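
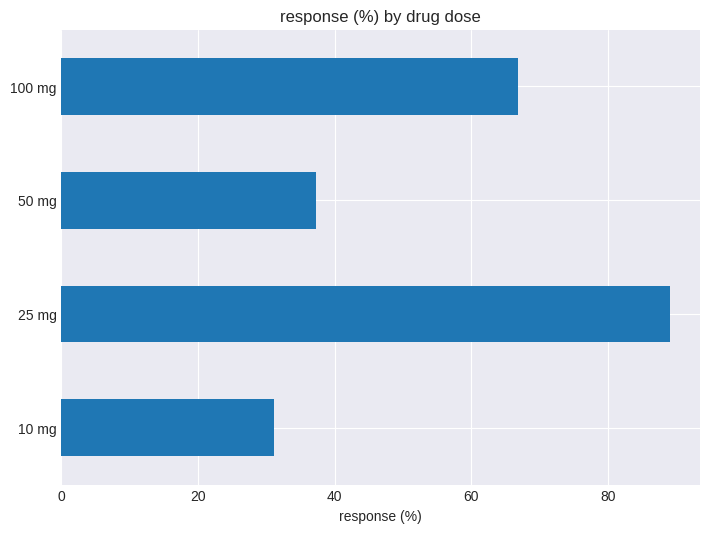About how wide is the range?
≈ 60

Max 25 mg ≈ 90, min 10 mg ≈ 30; range ≈ 60.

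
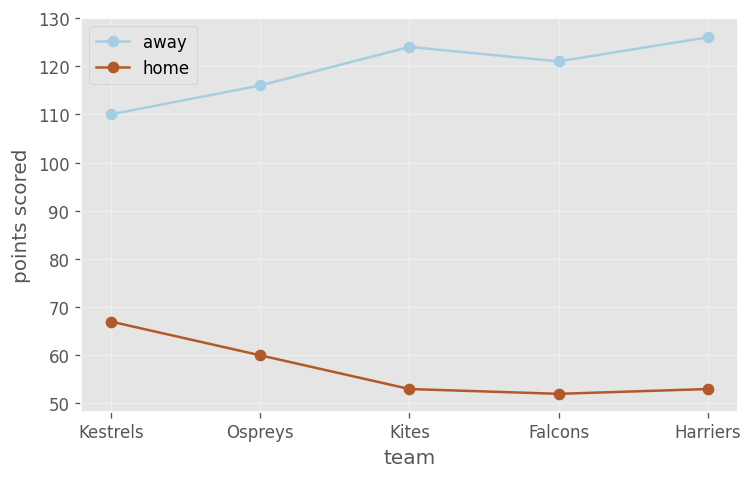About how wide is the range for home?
Max Kestrels ≈ 70, min Falcons ≈ 50; range ≈ 20.

≈ 20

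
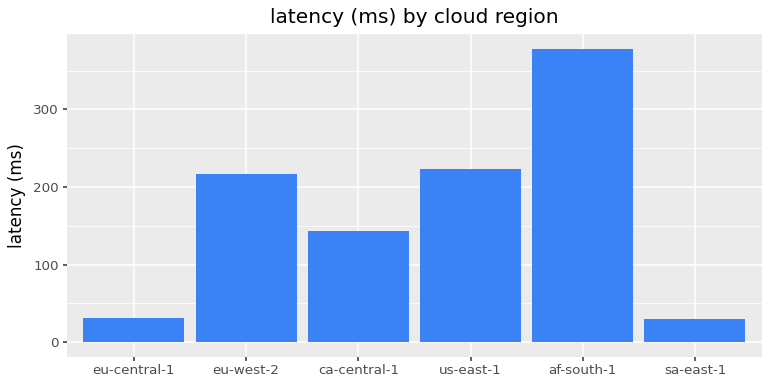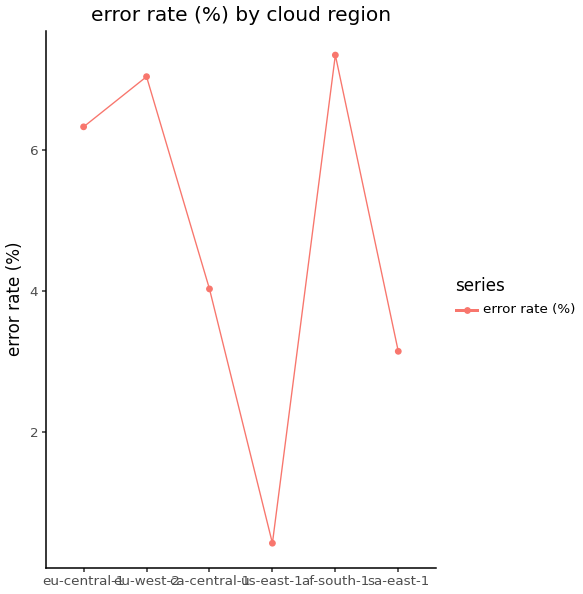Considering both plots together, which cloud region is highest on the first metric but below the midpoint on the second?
Chart 2 median error rate (%) ≈ 5; below-median cloud regions: ca-central-1, us-east-1, sa-east-1. Among those, us-east-1 has the highest latency (ms) (≈ 200).

us-east-1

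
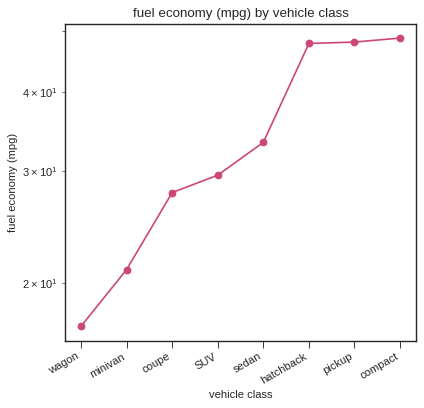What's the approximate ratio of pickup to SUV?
≈ 1.67×

pickup ≈ 50, SUV ≈ 30; 50/30 ≈ 1.67.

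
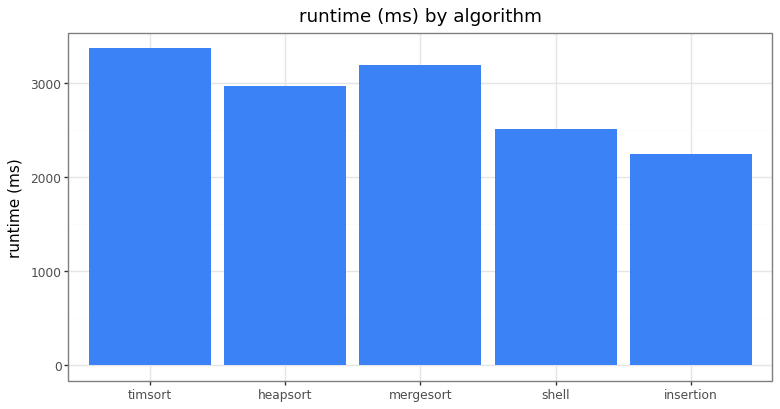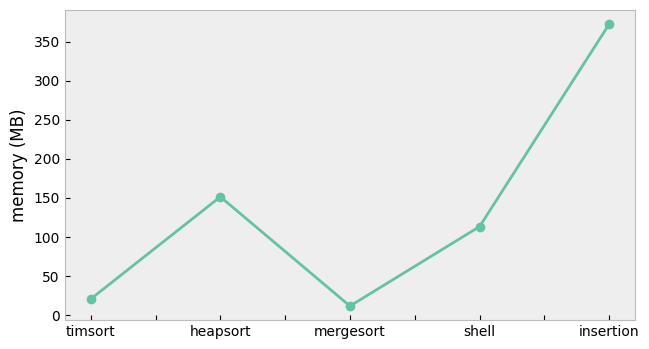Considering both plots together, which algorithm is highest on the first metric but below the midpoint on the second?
timsort

Chart 2 median memory (MB) ≈ 100; below-median algorithms: timsort, mergesort. Among those, timsort has the highest runtime (ms) (≈ 3500).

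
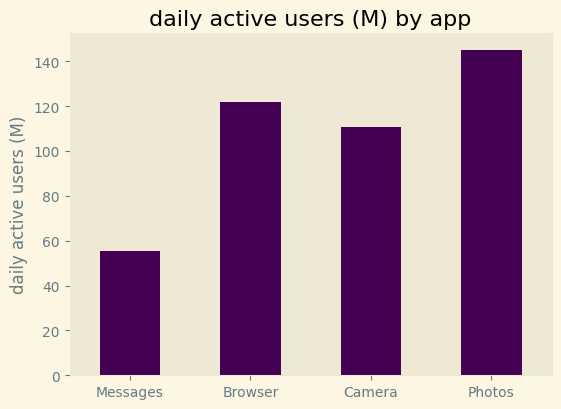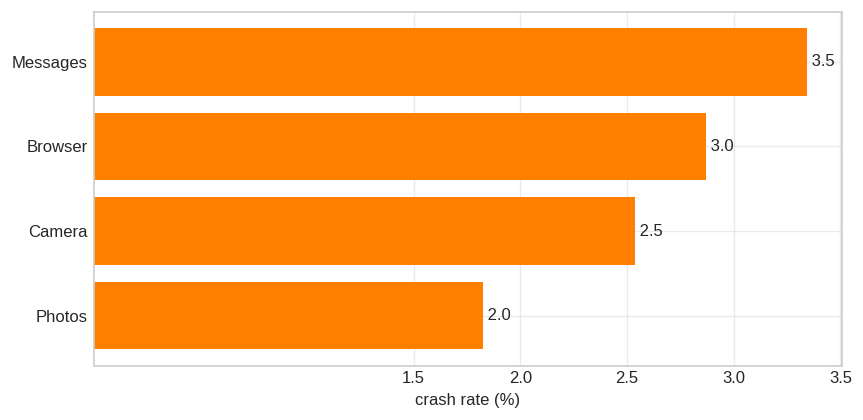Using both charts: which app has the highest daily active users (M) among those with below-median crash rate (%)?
Photos

Chart 2 median crash rate (%) ≈ 2.5; below-median apps: Camera, Photos. Among those, Photos has the highest daily active users (M) (≈ 140).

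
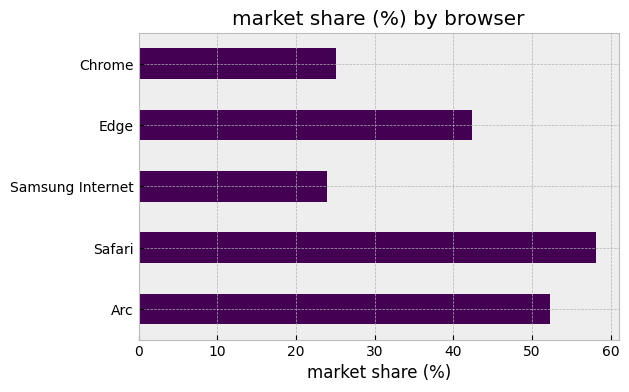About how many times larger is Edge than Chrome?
Edge ≈ 40, Chrome ≈ 25; 40/25 ≈ 1.6.

≈ 1.6×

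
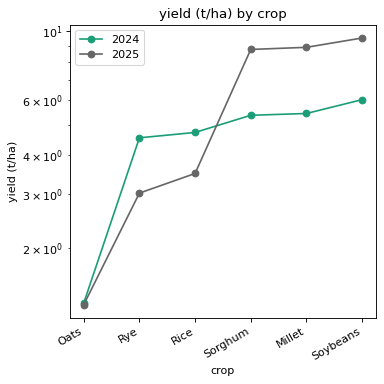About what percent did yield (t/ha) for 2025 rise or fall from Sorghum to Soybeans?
≈ +11.1%

Sorghum ≈ 9, Soybeans ≈ 10; (10 − 9) / 9 ≈ +11.1%.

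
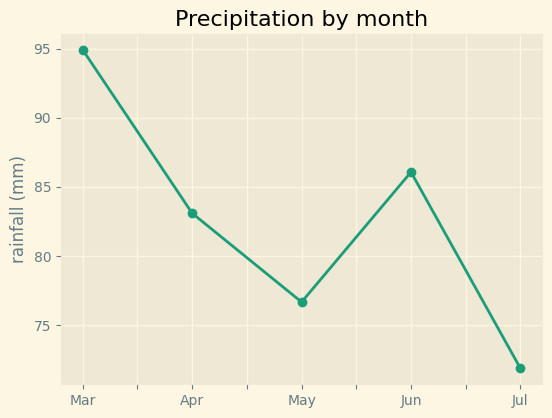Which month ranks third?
Apr

Top 4: Mar ≈ 94, Jun ≈ 86, Apr ≈ 84, May ≈ 76.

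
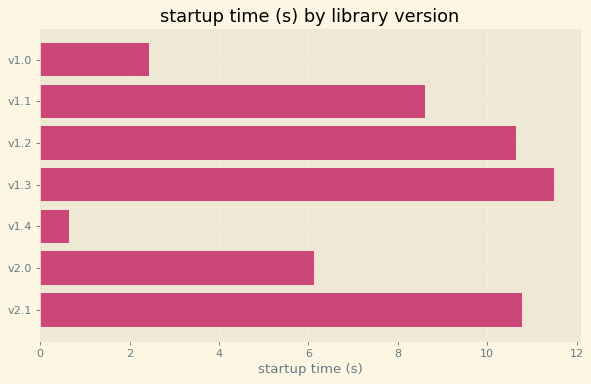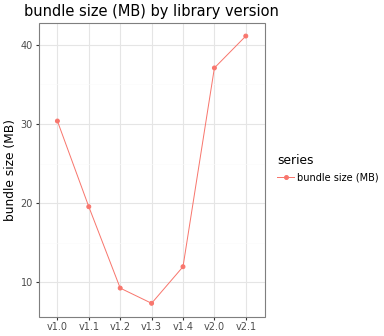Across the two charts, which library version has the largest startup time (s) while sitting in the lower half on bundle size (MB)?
Chart 2 median bundle size (MB) ≈ 20; below-median library versions: v1.2, v1.3, v1.4. Among those, v1.3 has the highest startup time (s) (≈ 12).

v1.3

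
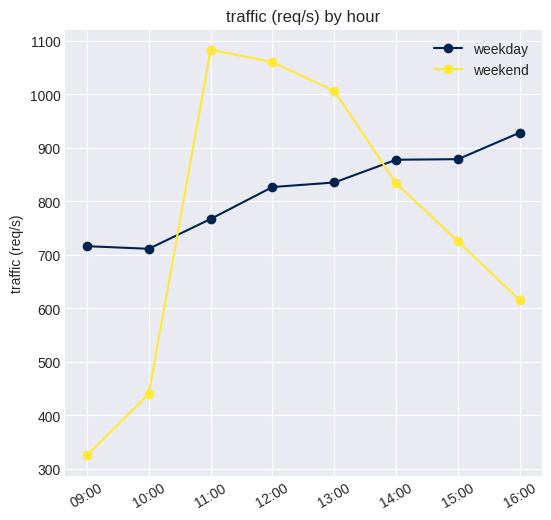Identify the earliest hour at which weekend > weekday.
10:00: weekend ≈ 400 vs weekday ≈ 700 (not yet); 11:00: weekend ≈ 1100 vs weekday ≈ 800 (first crossover).

11:00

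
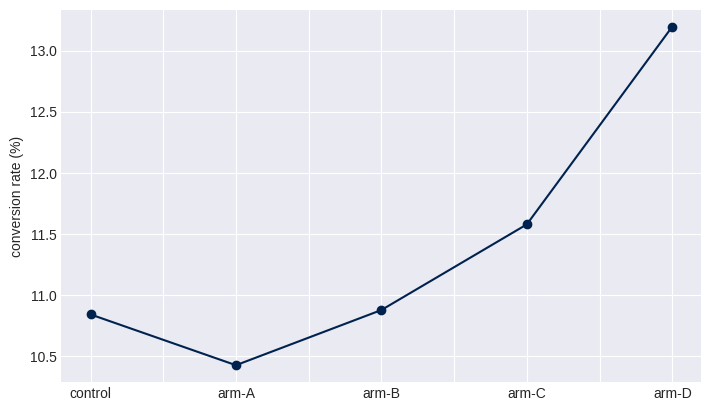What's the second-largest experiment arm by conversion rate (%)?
Top 3: arm-D ≈ 13.0, arm-C ≈ 11.5, arm-B ≈ 11.0.

arm-C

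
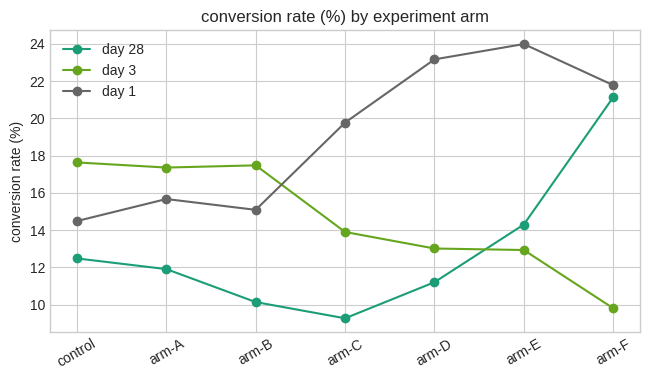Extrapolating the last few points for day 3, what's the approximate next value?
≈ 8

Last three: 14, 12, 10 → slope ≈ -2/step → next ≈ 8.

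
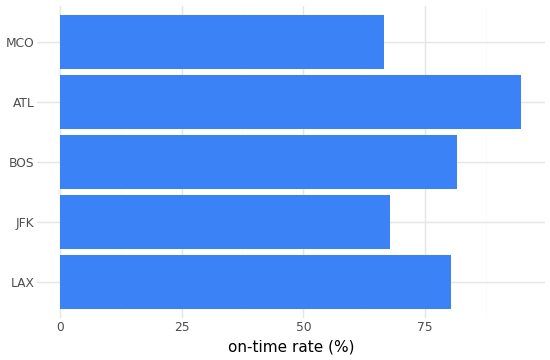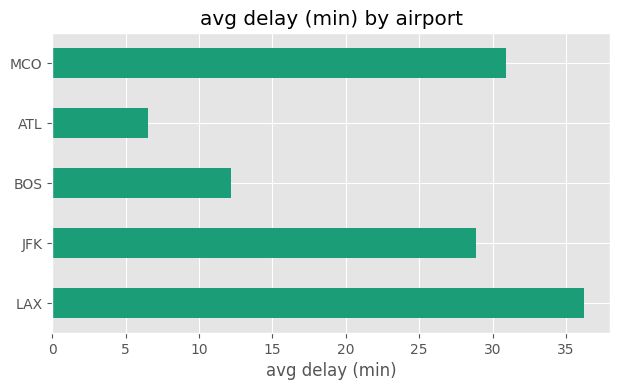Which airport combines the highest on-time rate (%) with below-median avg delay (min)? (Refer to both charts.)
Chart 2 median avg delay (min) ≈ 30; below-median airports: BOS, ATL. Among those, ATL has the highest on-time rate (%) (≈ 90).

ATL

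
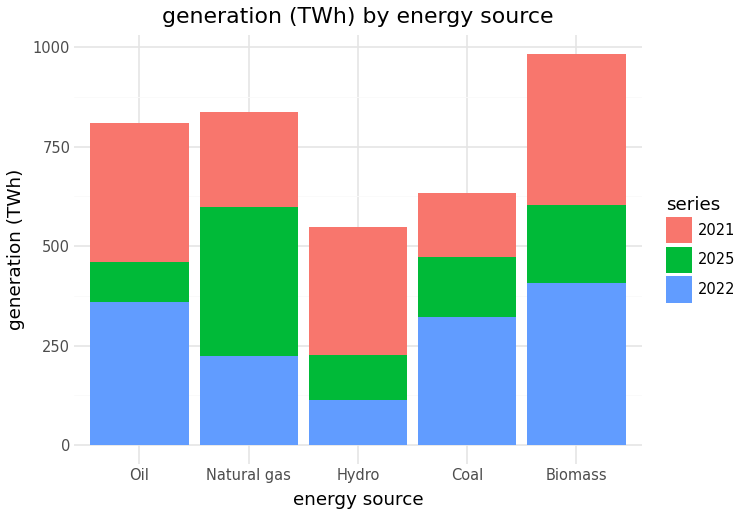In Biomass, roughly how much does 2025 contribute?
2025 top ≈ 600, bottom ≈ 400; segment ≈ 200.

≈ 200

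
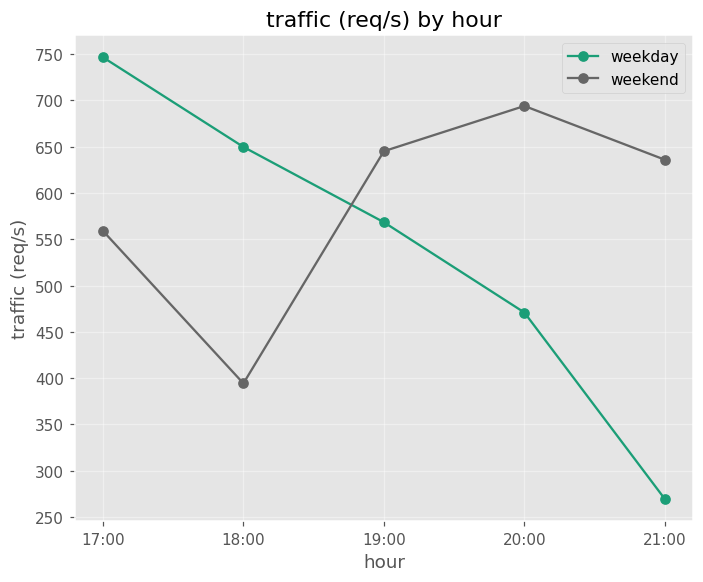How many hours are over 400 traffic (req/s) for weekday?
4

Above 400: 17:00, 18:00, 19:00, 20:00.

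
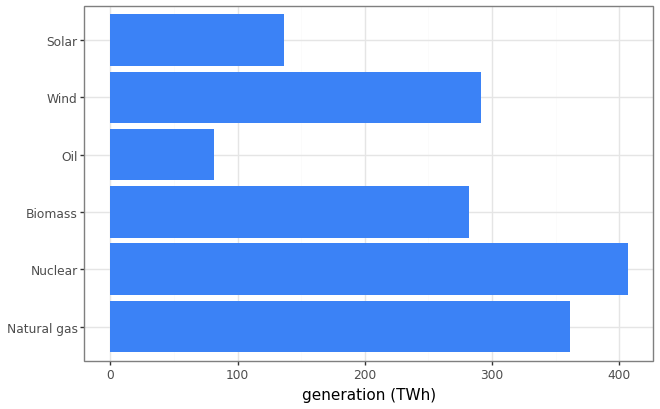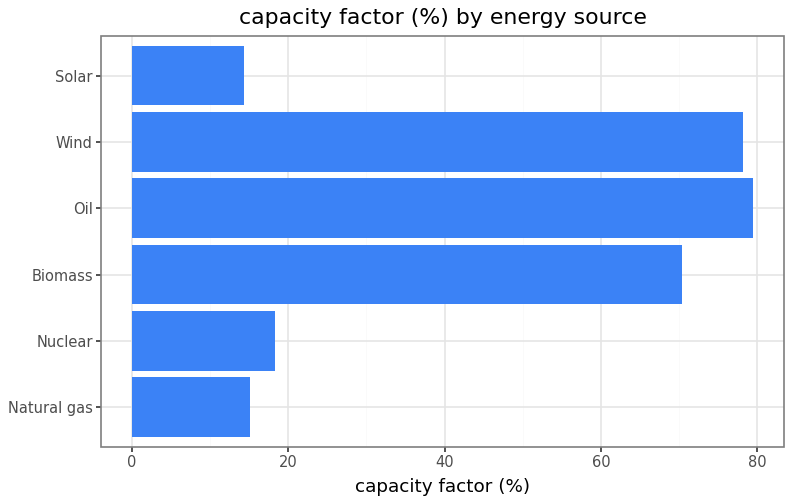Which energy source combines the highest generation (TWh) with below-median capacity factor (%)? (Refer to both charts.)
Nuclear

Chart 2 median capacity factor (%) ≈ 40; below-median energy sources: Natural gas, Nuclear, Solar. Among those, Nuclear has the highest generation (TWh) (≈ 400).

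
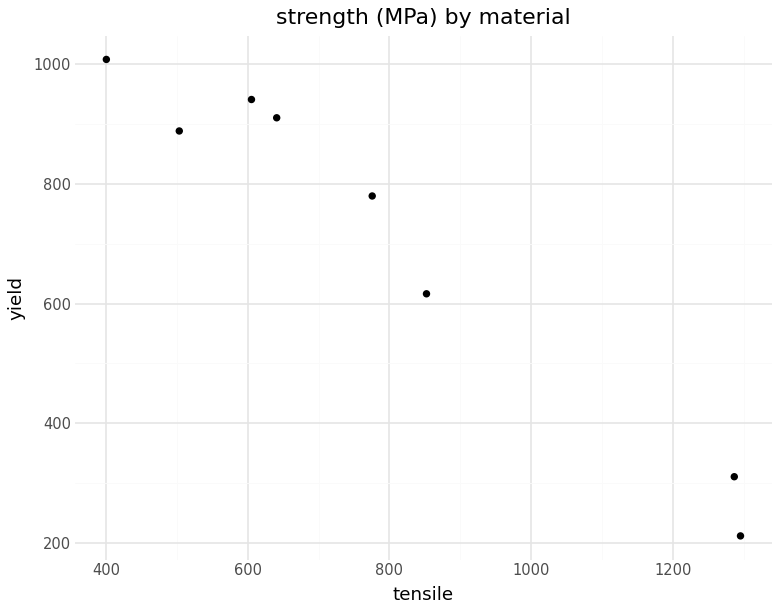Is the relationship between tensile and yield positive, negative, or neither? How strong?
Points are negatively correlated; strong (|r| ≈ 1.0).

negative, strong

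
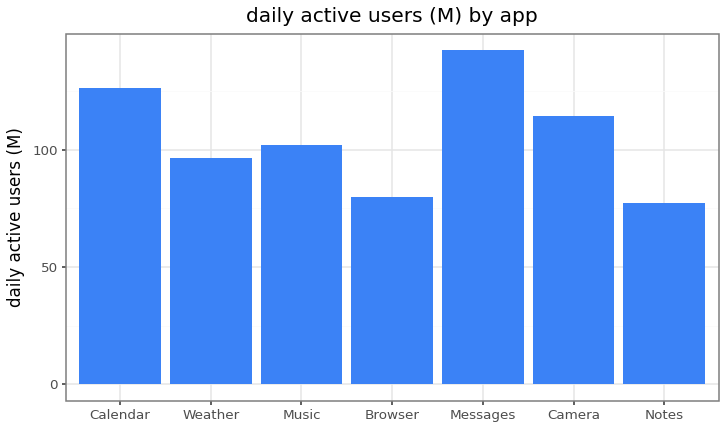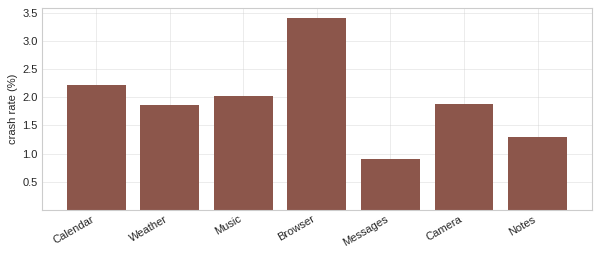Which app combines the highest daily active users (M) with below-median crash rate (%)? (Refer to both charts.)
Messages

Chart 2 median crash rate (%) ≈ 2; below-median apps: Weather, Messages, Notes. Among those, Messages has the highest daily active users (M) (≈ 140).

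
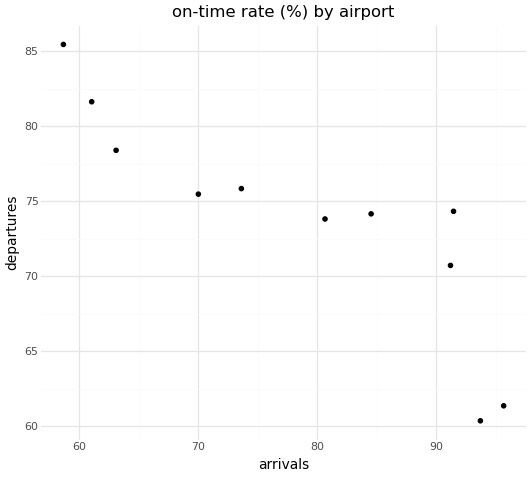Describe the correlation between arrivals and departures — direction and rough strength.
negative, strong

Points are negatively correlated; strong (|r| ≈ 0.9).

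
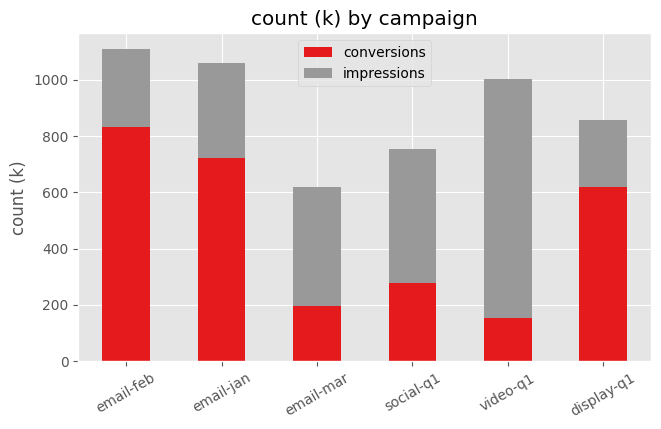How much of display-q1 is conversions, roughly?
≈ 600

conversions top ≈ 600, bottom ≈ 0; segment ≈ 600.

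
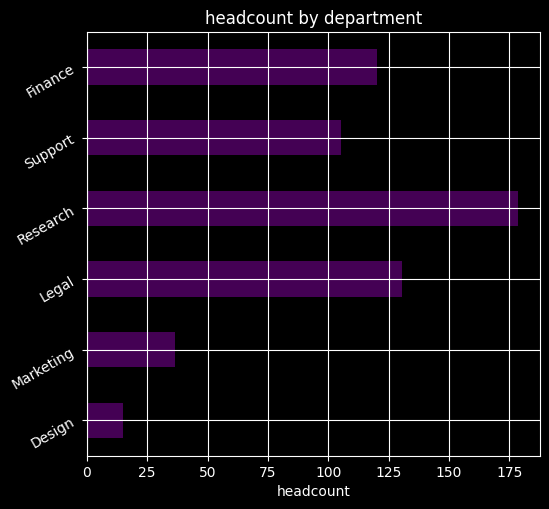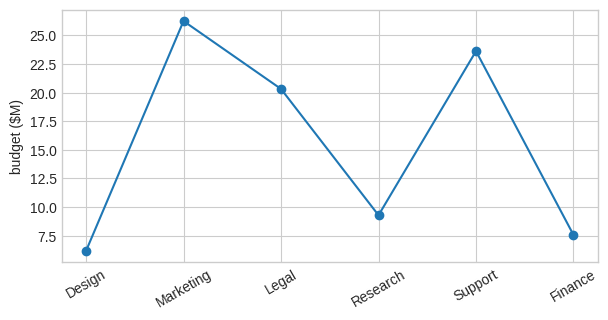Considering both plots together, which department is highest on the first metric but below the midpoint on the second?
Research

Chart 2 median budget ($M) ≈ 15; below-median departments: Design, Research, Finance. Among those, Research has the highest headcount (≈ 180).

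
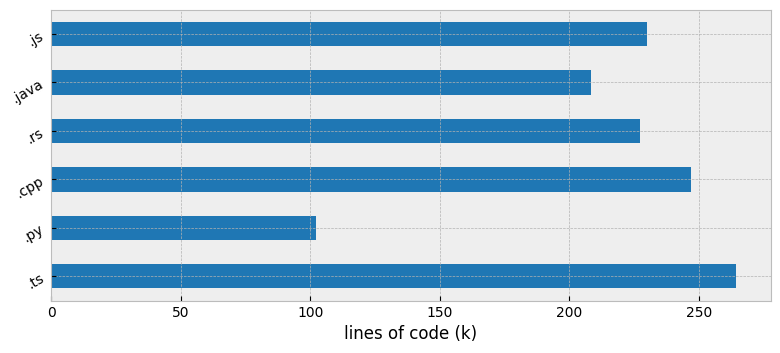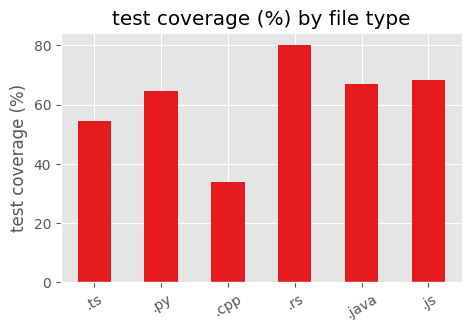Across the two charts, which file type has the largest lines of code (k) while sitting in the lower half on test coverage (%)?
.ts

Chart 2 median test coverage (%) ≈ 70; below-median file types: .ts, .py, .cpp. Among those, .ts has the highest lines of code (k) (≈ 275).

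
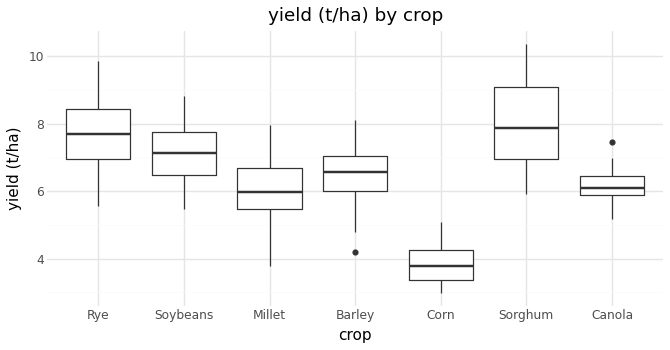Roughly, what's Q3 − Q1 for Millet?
Q3 ≈ 6.5, Q1 ≈ 5.5; IQR ≈ 1.0.

≈ 1.0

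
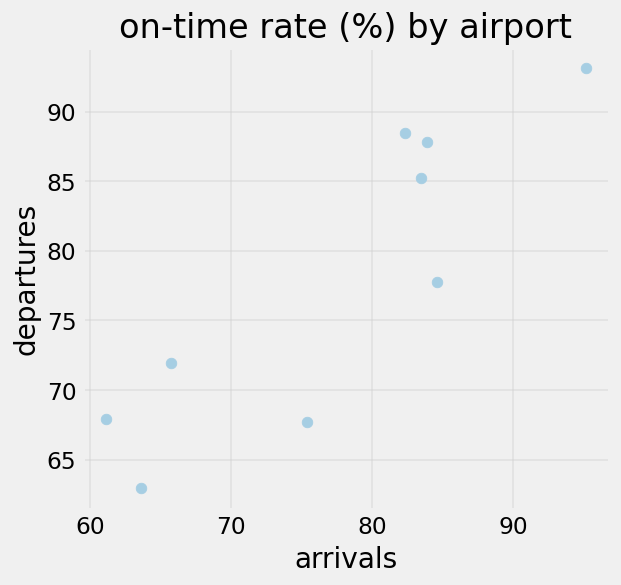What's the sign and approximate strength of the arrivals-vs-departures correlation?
Points are positively correlated; strong (|r| ≈ 0.9).

positive, strong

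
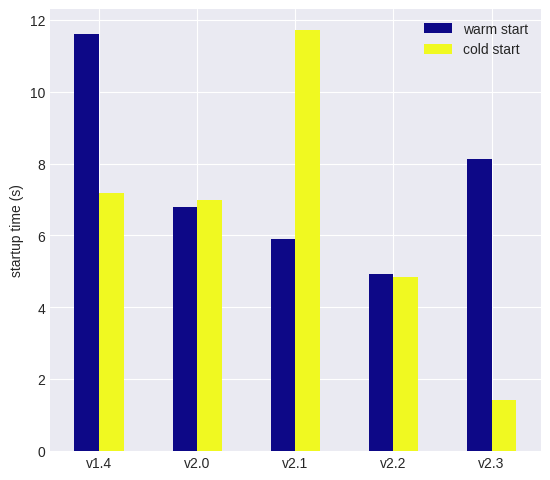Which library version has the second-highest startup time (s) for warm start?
v2.3

Top 3 for warm start: v1.4 ≈ 12, v2.3 ≈ 8, v2.0 ≈ 7.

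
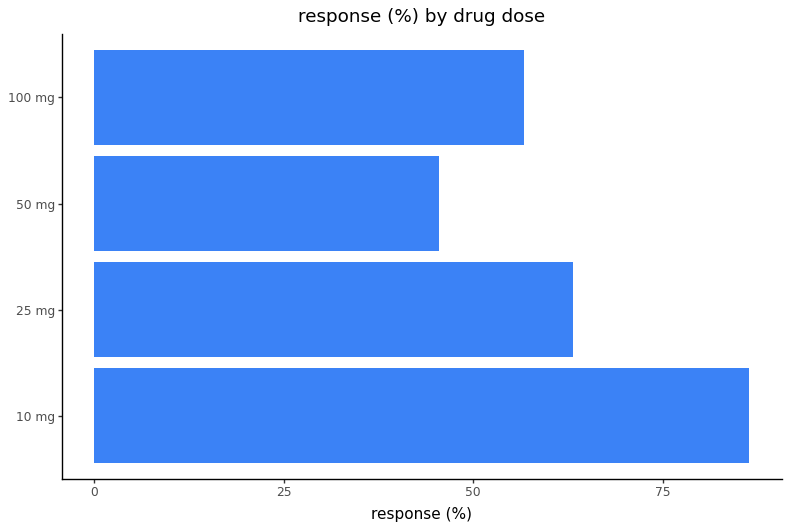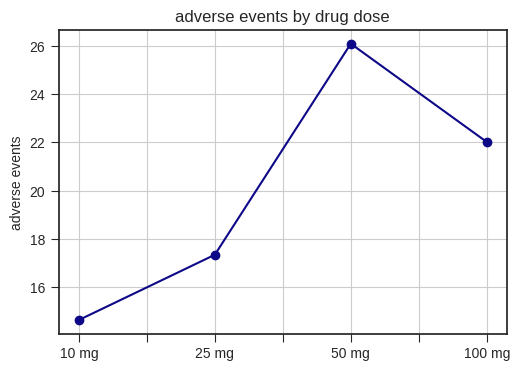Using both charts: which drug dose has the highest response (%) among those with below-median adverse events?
Chart 2 median adverse events ≈ 20; below-median drug doses: 10 mg, 25 mg. Among those, 10 mg has the highest response (%) (≈ 90).

10 mg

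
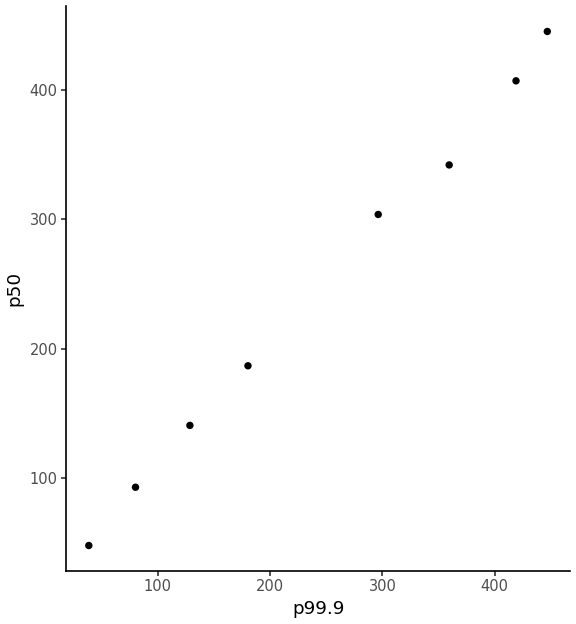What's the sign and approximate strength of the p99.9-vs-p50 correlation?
positive, strong

Points are positively correlated; strong (|r| ≈ 1.0).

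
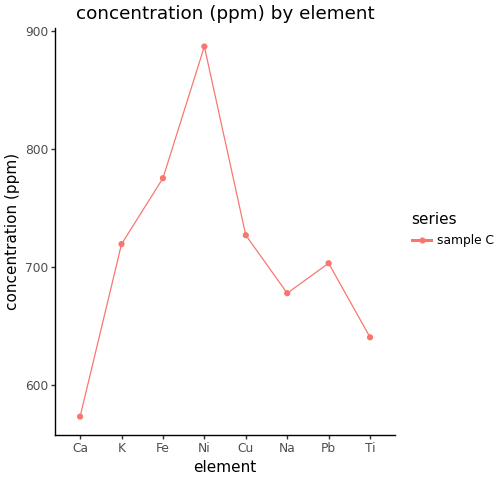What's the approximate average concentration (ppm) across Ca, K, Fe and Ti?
(550 + 700 + 800 + 650) / 4 ≈ 675.

≈ 675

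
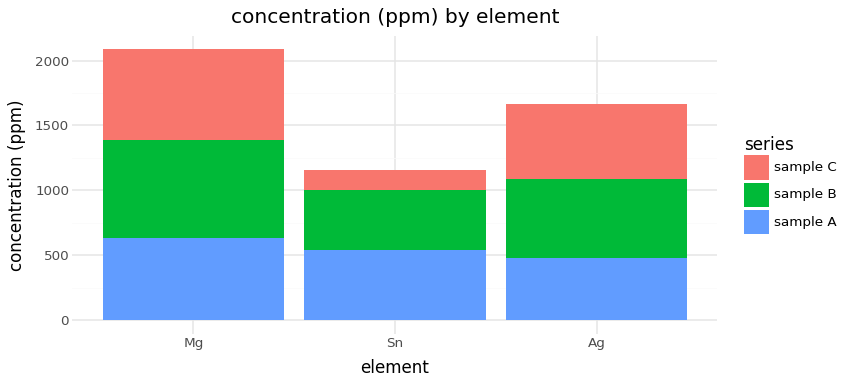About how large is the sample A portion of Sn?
sample A top ≈ 600, bottom ≈ 0; segment ≈ 600.

≈ 600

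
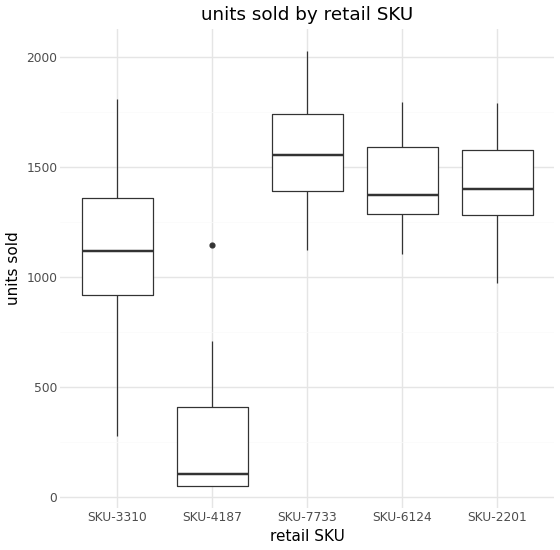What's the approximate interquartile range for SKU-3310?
≈ 400

Q3 ≈ 1400, Q1 ≈ 1000; IQR ≈ 400.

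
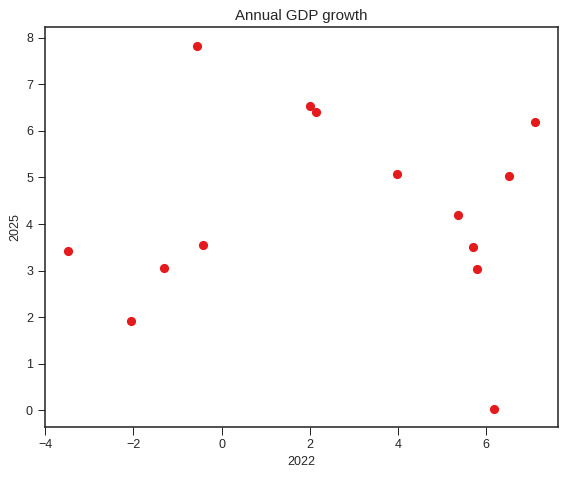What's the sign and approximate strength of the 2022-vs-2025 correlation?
no clear correlation

Points are roughly uncorrelated; weak (|r| ≈ 0.0).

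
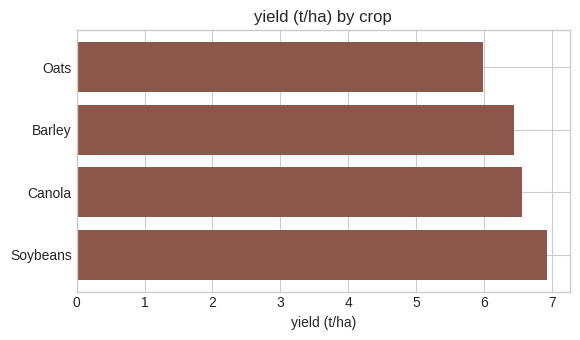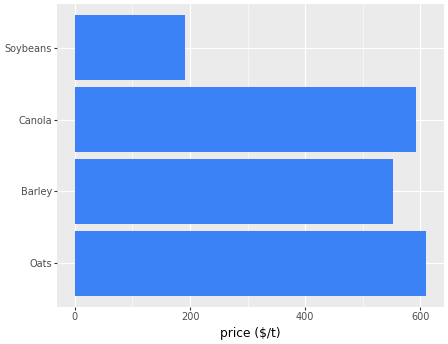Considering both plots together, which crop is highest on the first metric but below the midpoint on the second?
Soybeans

Chart 2 median price ($/t) ≈ 600; below-median crops: Barley, Soybeans. Among those, Soybeans has the highest yield (t/ha) (≈ 7).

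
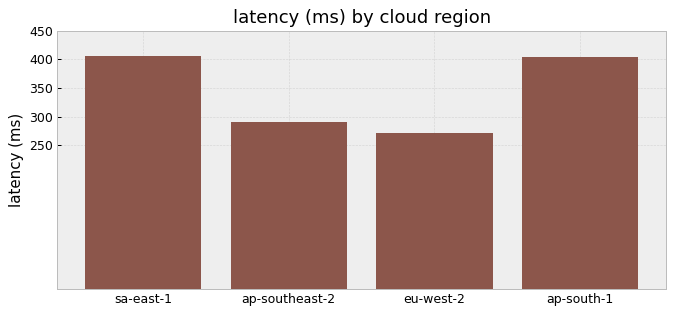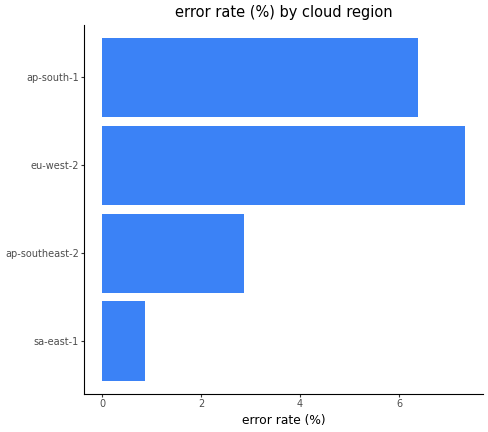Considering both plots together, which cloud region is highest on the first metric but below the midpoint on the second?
Chart 2 median error rate (%) ≈ 5; below-median cloud regions: sa-east-1, ap-southeast-2. Among those, sa-east-1 has the highest latency (ms) (≈ 400).

sa-east-1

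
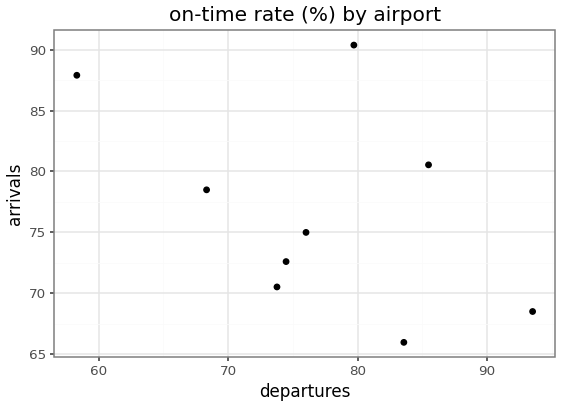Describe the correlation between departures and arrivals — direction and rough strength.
Points are negatively correlated; moderate (|r| ≈ 0.5).

negative, moderate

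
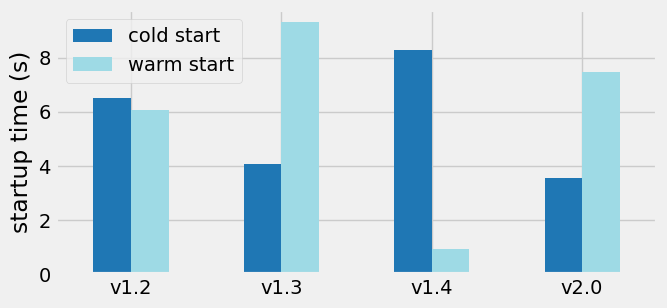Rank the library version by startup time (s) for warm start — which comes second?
Top 3 for warm start: v1.3 ≈ 9, v2.0 ≈ 7, v1.2 ≈ 6.

v2.0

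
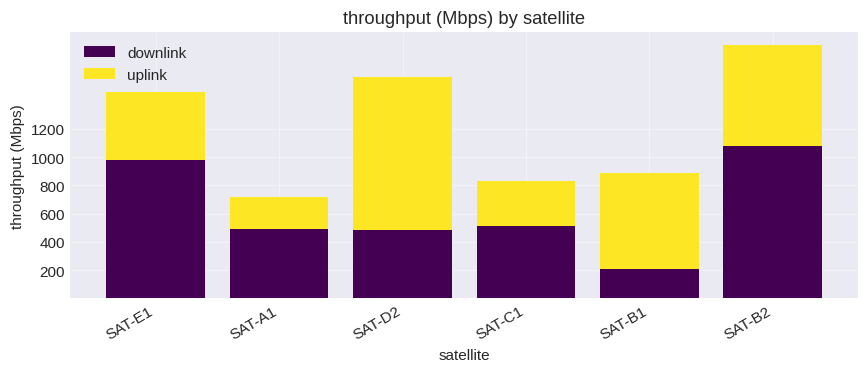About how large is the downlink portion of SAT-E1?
downlink top ≈ 1000, bottom ≈ 0; segment ≈ 1000.

≈ 1000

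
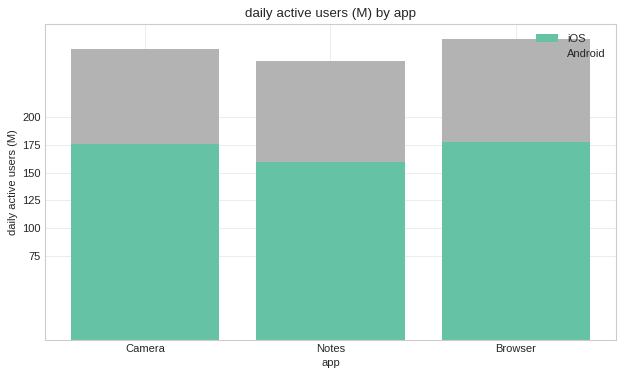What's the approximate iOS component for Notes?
≈ 150

iOS top ≈ 150, bottom ≈ 0; segment ≈ 150.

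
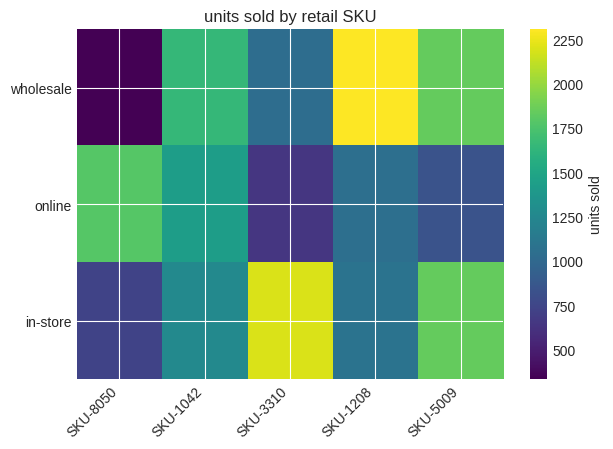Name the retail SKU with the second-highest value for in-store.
SKU-5009

Top 3 for in-store: SKU-3310 ≈ 2200, SKU-5009 ≈ 1800, SKU-1042 ≈ 1200.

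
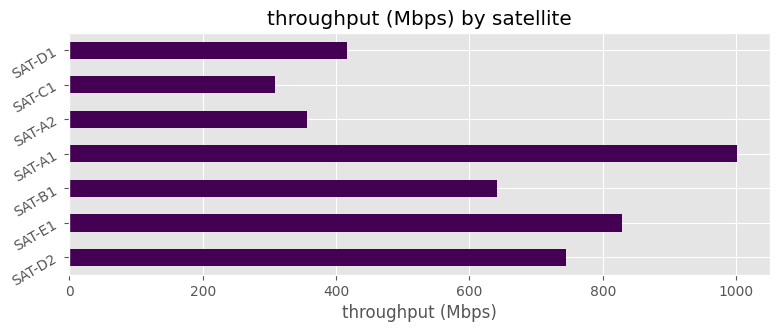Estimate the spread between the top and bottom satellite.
Max SAT-A1 ≈ 1000, min SAT-C1 ≈ 300; range ≈ 700.

≈ 700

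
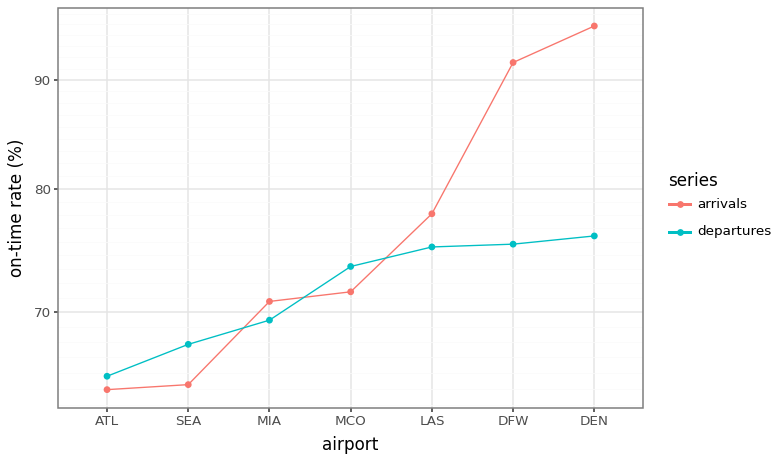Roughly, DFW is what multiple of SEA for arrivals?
DFW ≈ 90, SEA ≈ 65; 90/65 ≈ 1.38.

≈ 1.38×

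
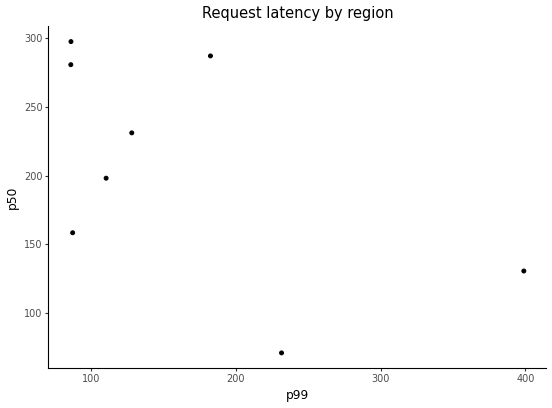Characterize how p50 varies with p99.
negative, moderate

Points are negatively correlated; moderate (|r| ≈ 0.6).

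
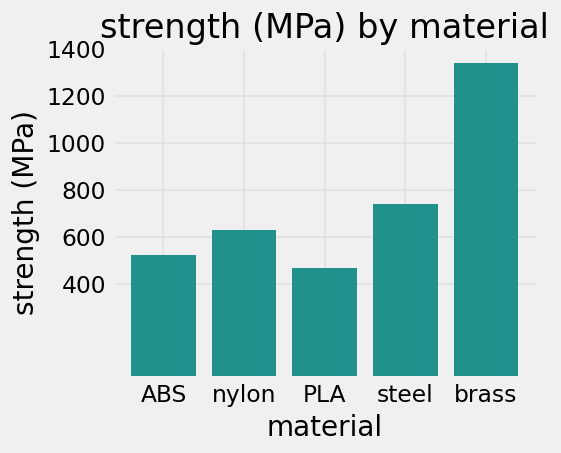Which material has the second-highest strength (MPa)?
Top 3: brass ≈ 1400, steel ≈ 800, nylon ≈ 600.

steel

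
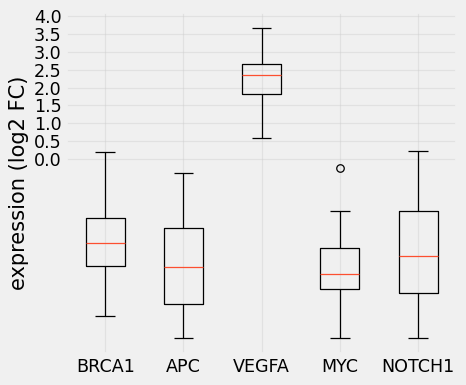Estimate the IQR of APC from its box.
≈ 2.0

Q3 ≈ -2.0, Q1 ≈ -4.0; IQR ≈ 2.0.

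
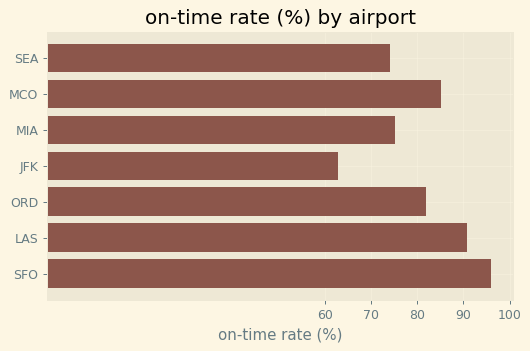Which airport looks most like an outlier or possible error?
JFK

JFK ≈ 60; the rest sit between ≈ 70 and ≈ 100.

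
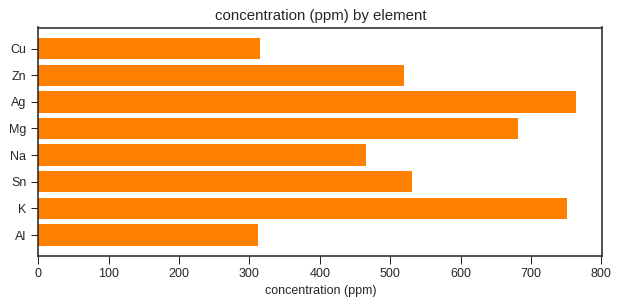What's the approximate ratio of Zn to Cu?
≈ 1.67×

Zn ≈ 500, Cu ≈ 300; 500/300 ≈ 1.67.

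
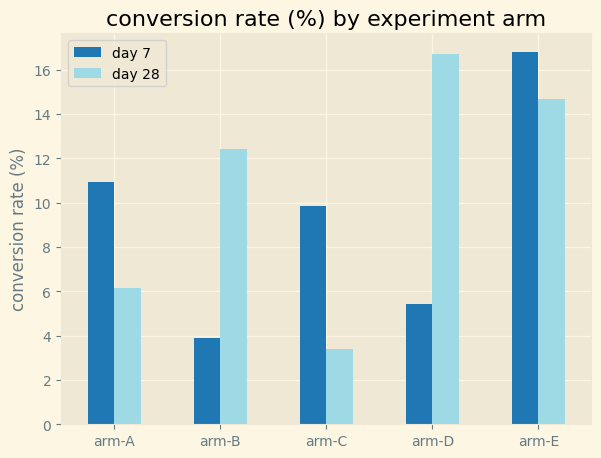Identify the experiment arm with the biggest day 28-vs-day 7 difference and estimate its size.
arm-D, ≈ 10 %

arm-D: day 28 ≈ 16, day 7 ≈ 6 → gap ≈ 10. Next-largest (arm-B) is only ≈ 8.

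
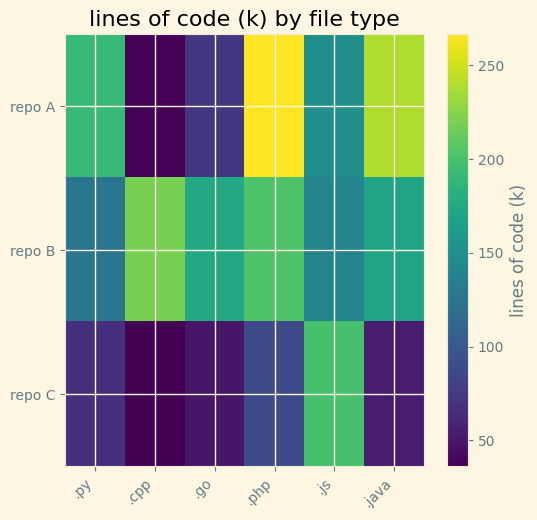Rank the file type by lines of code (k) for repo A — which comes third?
.py

Top 4 for repo A: .php ≈ 260, .java ≈ 240, .py ≈ 200, .js ≈ 160.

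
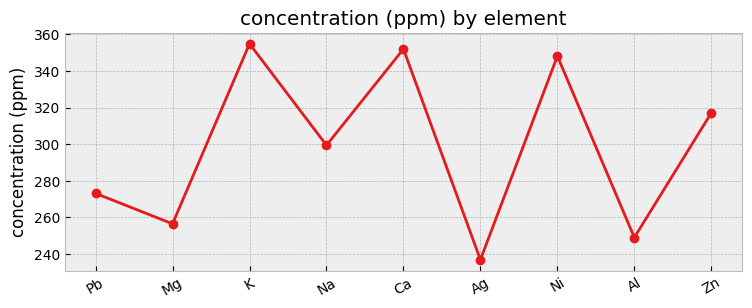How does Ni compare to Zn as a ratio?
≈ 1.09×

Ni ≈ 350, Zn ≈ 320; 350/320 ≈ 1.09.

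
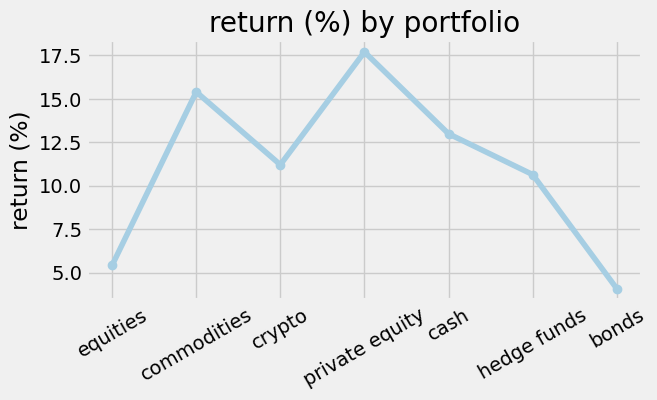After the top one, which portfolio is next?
commodities

Top 3: private equity ≈ 18, commodities ≈ 16, cash ≈ 12.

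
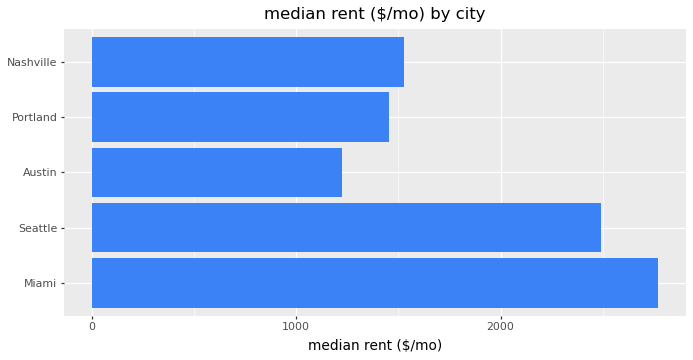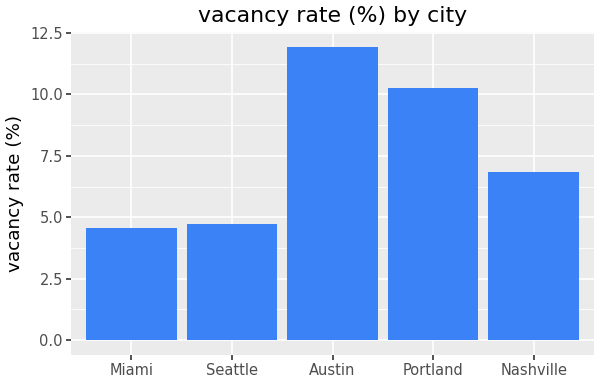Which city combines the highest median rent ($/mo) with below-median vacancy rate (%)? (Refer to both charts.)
Chart 2 median vacancy rate (%) ≈ 6; below-median cities: Miami, Seattle. Among those, Miami has the highest median rent ($/mo) (≈ 3000).

Miami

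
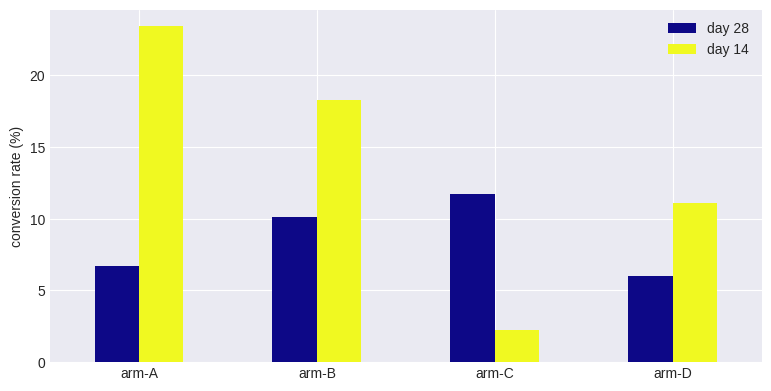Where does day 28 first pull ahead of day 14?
arm-B: day 28 ≈ 10 vs day 14 ≈ 18 (not yet); arm-C: day 28 ≈ 12 vs day 14 ≈ 2 (first crossover).

arm-C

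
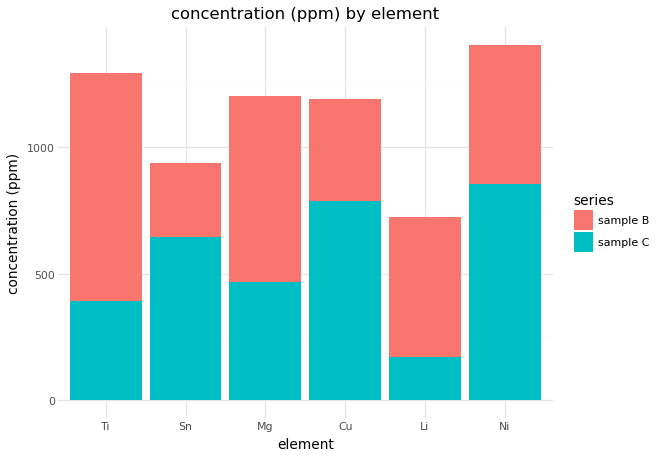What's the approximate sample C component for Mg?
≈ 400

sample C top ≈ 400, bottom ≈ 0; segment ≈ 400.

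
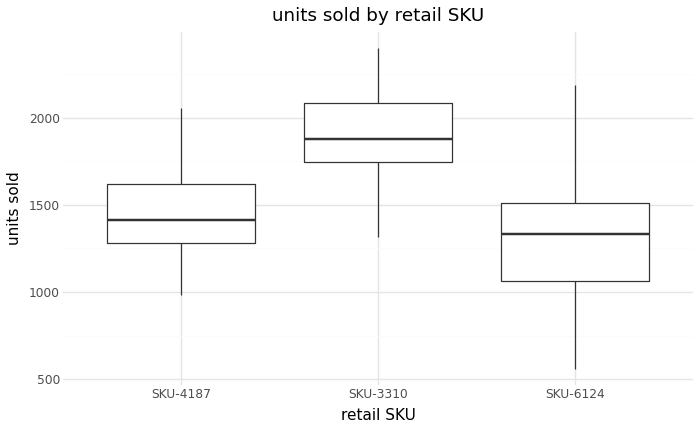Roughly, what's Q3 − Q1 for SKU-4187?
Q3 ≈ 1600, Q1 ≈ 1300; IQR ≈ 300.

≈ 300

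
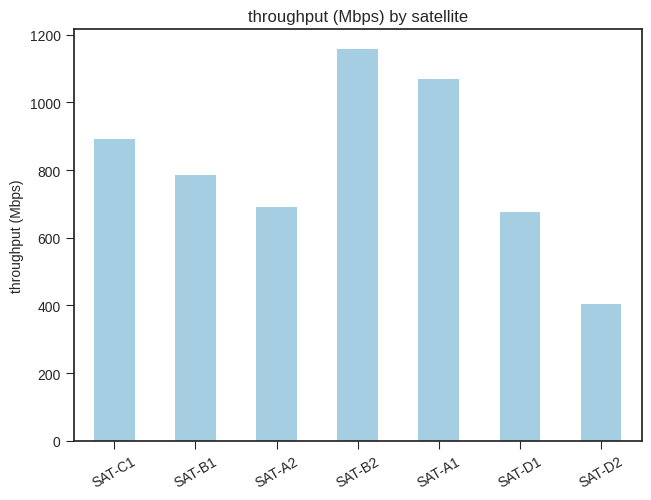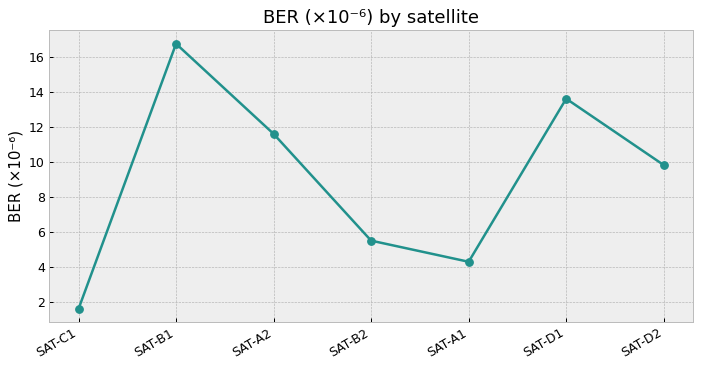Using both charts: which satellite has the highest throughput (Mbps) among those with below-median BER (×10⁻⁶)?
Chart 2 median BER (×10⁻⁶) ≈ 10; below-median satellites: SAT-C1, SAT-B2, SAT-A1. Among those, SAT-B2 has the highest throughput (Mbps) (≈ 1200).

SAT-B2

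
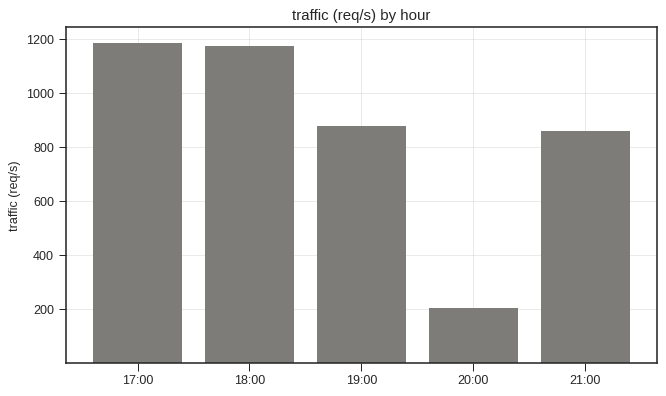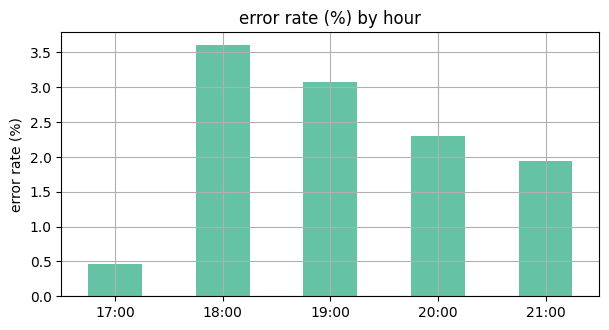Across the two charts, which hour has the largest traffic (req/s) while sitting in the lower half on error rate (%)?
Chart 2 median error rate (%) ≈ 2.5; below-median hours: 17:00, 21:00. Among those, 17:00 has the highest traffic (req/s) (≈ 1200).

17:00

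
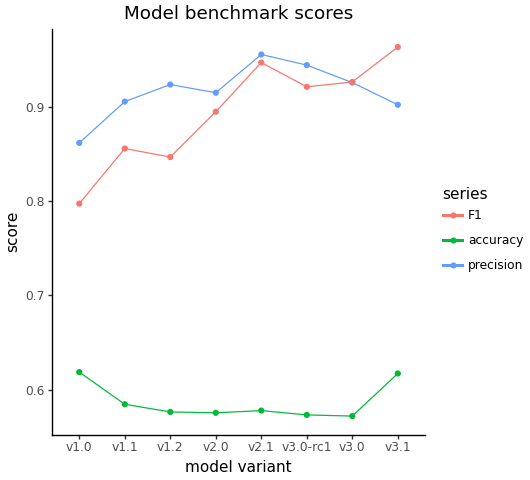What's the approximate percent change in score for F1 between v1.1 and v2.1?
≈ +11.8%

v1.1 ≈ 0.85, v2.1 ≈ 0.95; (0.95 − 0.85) / 0.85 ≈ +11.8%.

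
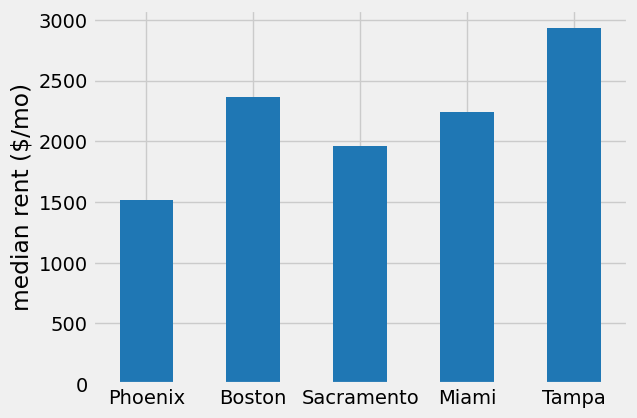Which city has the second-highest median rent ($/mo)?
Top 3: Tampa ≈ 3000, Boston ≈ 2500, Miami ≈ 2000.

Boston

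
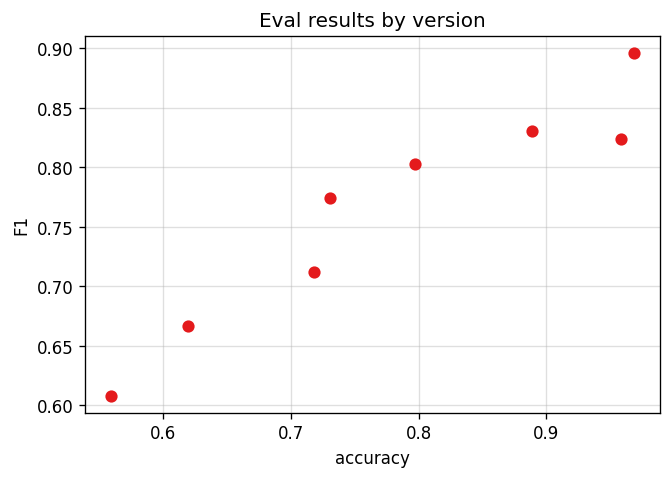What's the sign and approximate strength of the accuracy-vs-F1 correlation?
positive, strong

Points are positively correlated; strong (|r| ≈ 1.0).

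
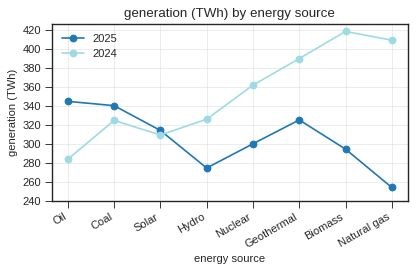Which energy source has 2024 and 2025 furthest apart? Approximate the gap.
Natural gas, ≈ 140 TWh

Natural gas: 2024 ≈ 400, 2025 ≈ 260 → gap ≈ 140. Next-largest (Biomass) is only ≈ 120.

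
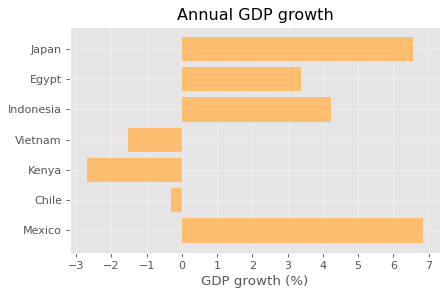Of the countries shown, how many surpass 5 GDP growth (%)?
2

Above 5: Japan, Mexico.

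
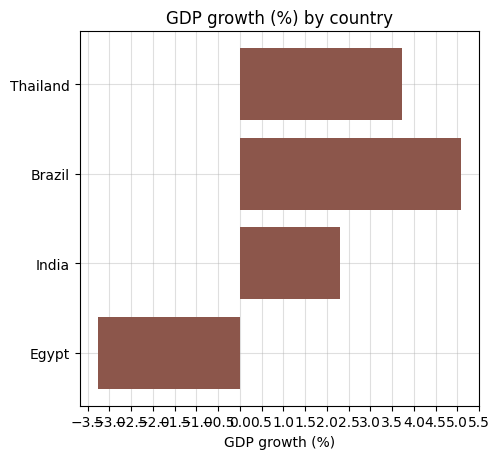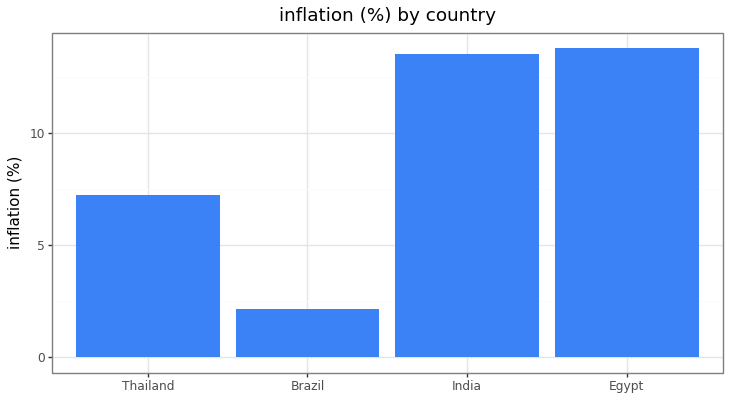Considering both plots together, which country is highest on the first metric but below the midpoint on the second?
Brazil

Chart 2 median inflation (%) ≈ 10; below-median countries: Thailand, Brazil. Among those, Brazil has the highest GDP growth (%) (≈ 5).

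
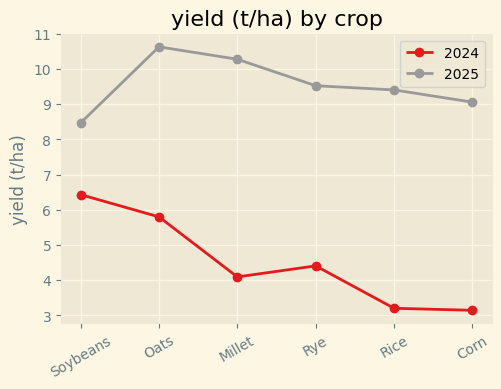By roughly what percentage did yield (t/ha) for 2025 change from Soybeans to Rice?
Soybeans ≈ 8, Rice ≈ 9; (9 − 8) / 8 ≈ +12.5%.

≈ +12.5%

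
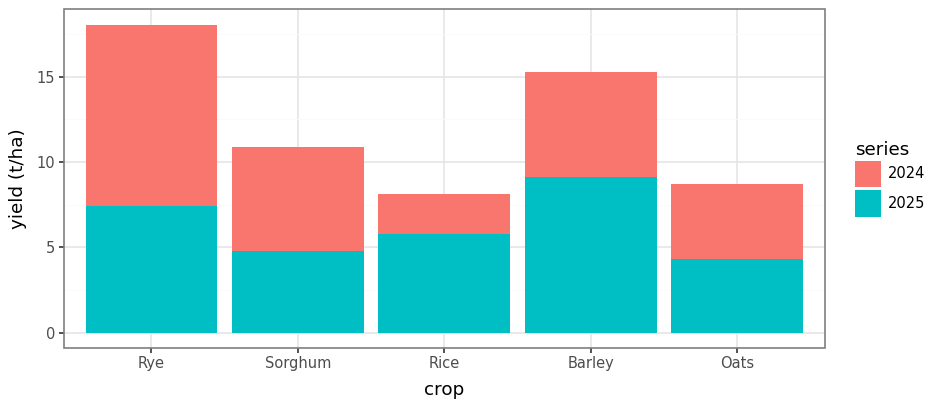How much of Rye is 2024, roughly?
≈ 10

2024 top ≈ 18, bottom ≈ 8; segment ≈ 10.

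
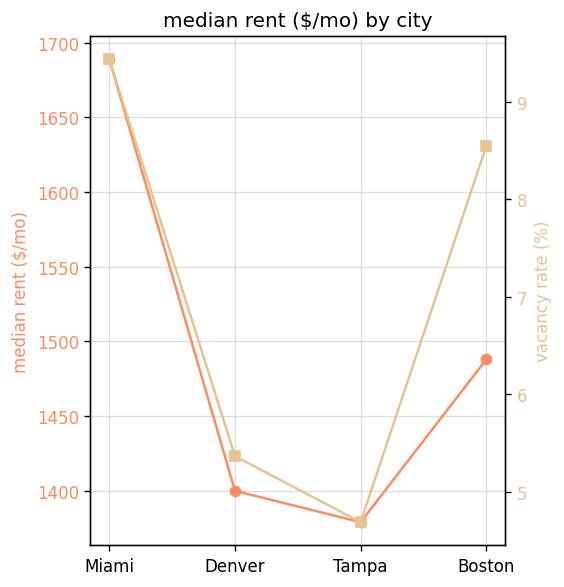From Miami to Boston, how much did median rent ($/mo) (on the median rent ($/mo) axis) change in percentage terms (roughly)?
Miami ≈ 1700, Boston ≈ 1500; (1500 − 1700) / 1700 ≈ -11.8%.

≈ -11.8%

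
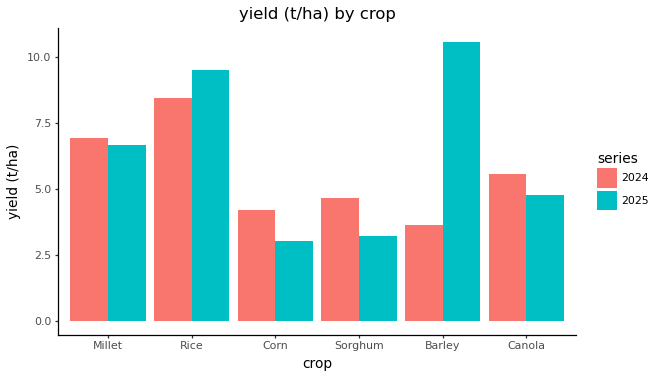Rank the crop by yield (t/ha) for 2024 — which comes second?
Top 3 for 2024: Rice ≈ 8, Millet ≈ 7, Canola ≈ 6.

Millet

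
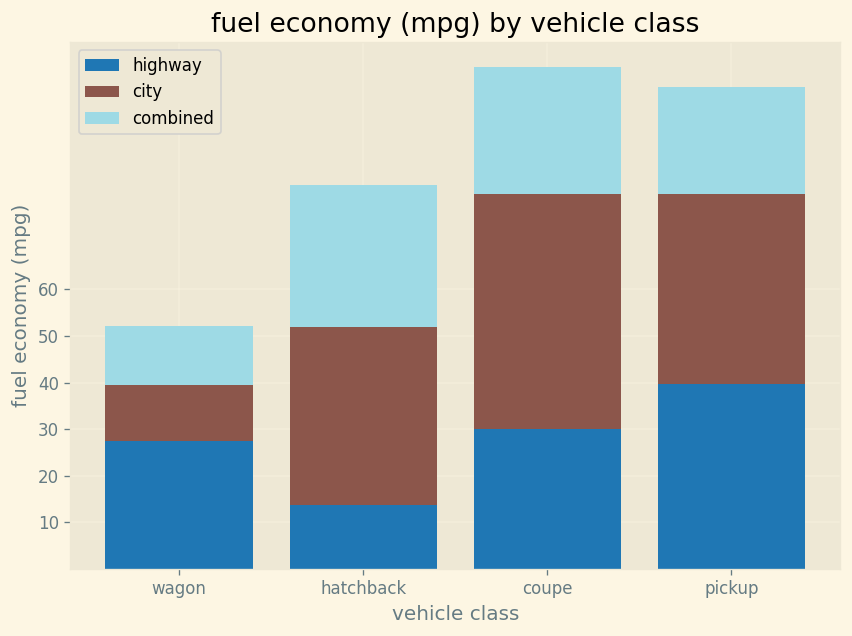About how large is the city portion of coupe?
city top ≈ 80, bottom ≈ 30; segment ≈ 50.

≈ 50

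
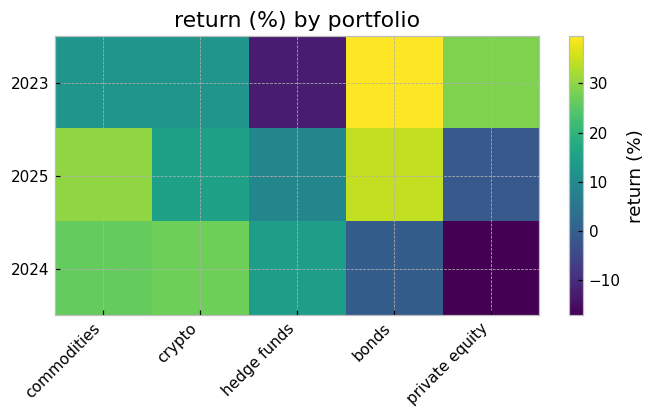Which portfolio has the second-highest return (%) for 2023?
Top 3 for 2023: bonds ≈ 40, private equity ≈ 30, commodities ≈ 10.

private equity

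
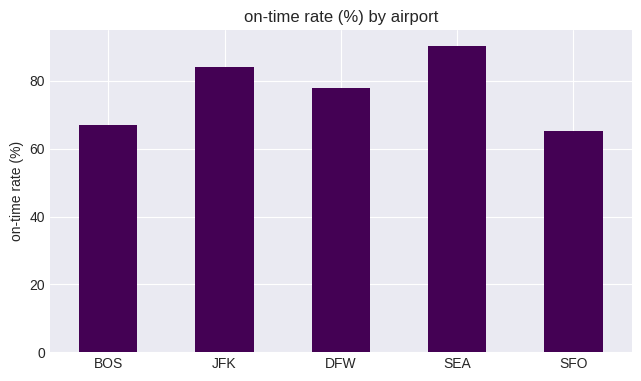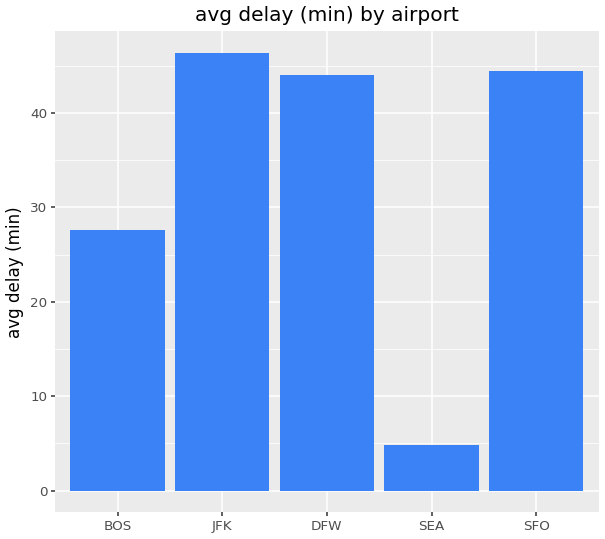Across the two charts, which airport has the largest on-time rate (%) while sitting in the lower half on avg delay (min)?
SEA

Chart 2 median avg delay (min) ≈ 45; below-median airports: BOS, SEA. Among those, SEA has the highest on-time rate (%) (≈ 90).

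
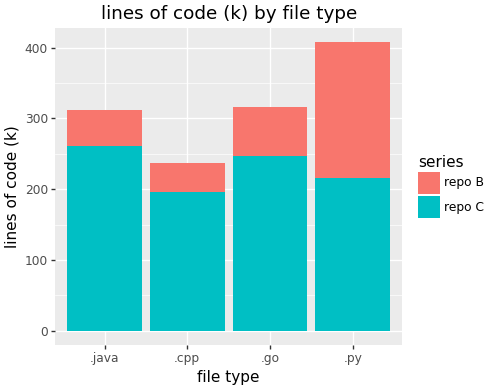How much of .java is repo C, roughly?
repo C top ≈ 250, bottom ≈ 0; segment ≈ 250.

≈ 250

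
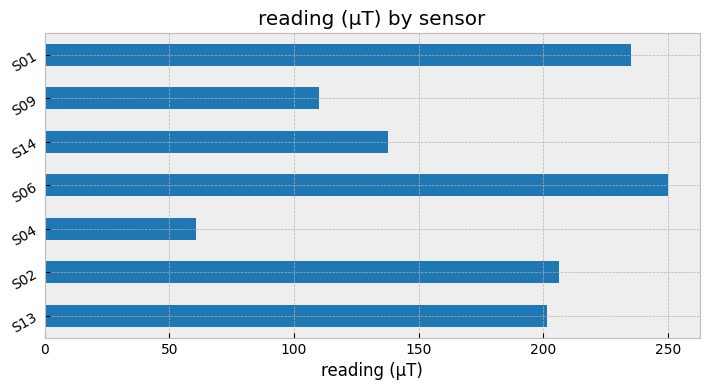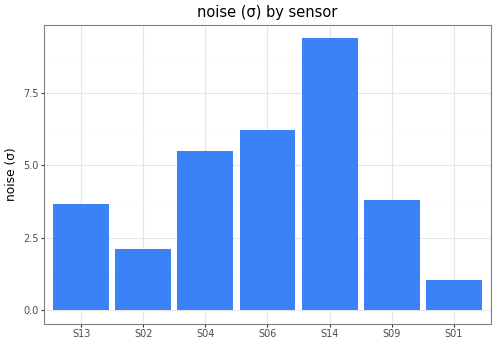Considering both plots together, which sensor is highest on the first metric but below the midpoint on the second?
S01

Chart 2 median noise (σ) ≈ 4; below-median sensors: S13, S02, S01. Among those, S01 has the highest reading (µT) (≈ 225).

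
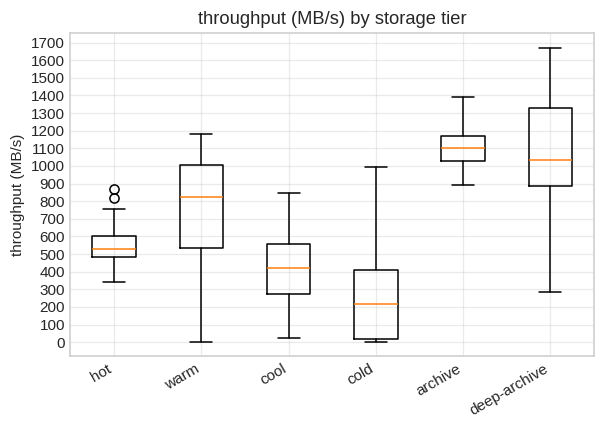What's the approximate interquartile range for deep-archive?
≈ 400

Q3 ≈ 1300, Q1 ≈ 900; IQR ≈ 400.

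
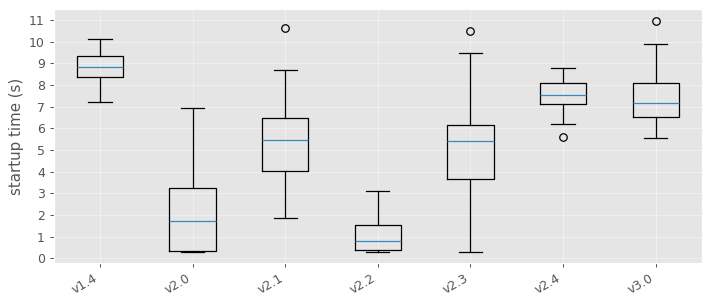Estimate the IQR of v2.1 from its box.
Q3 ≈ 6, Q1 ≈ 4; IQR ≈ 2.

≈ 2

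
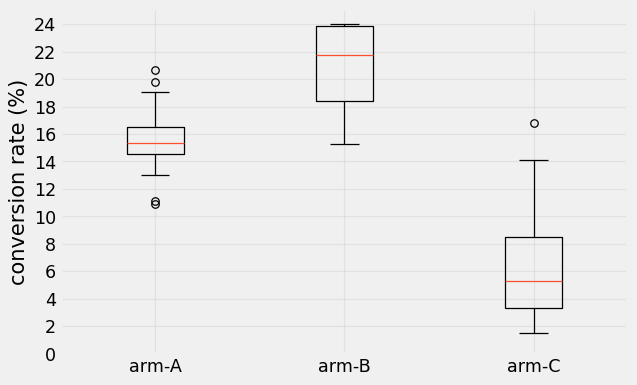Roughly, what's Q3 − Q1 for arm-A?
≈ 2

Q3 ≈ 16, Q1 ≈ 14; IQR ≈ 2.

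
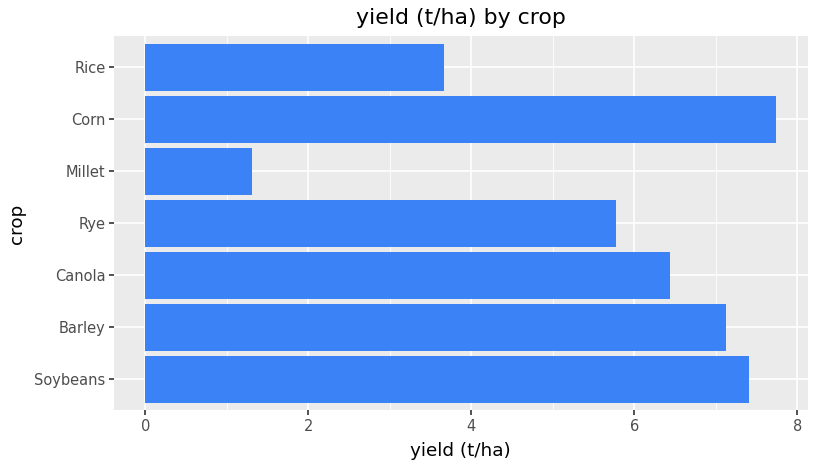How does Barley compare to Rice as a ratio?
≈ 1.75×

Barley ≈ 7, Rice ≈ 4; 7/4 ≈ 1.75.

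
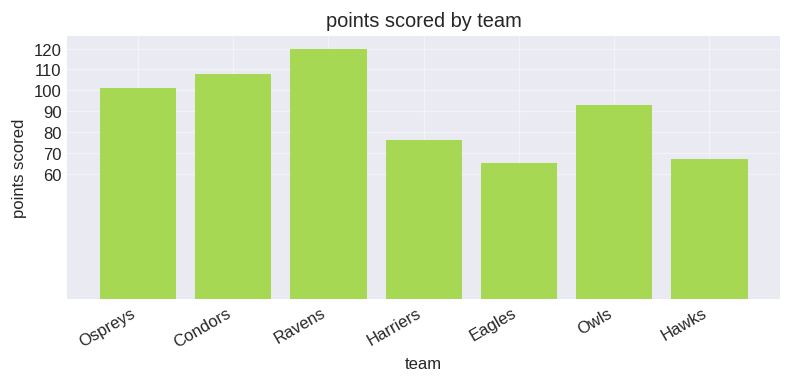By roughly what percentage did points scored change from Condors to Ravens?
Condors ≈ 110, Ravens ≈ 120; (120 − 110) / 110 ≈ +9.1%.

≈ +9.1%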